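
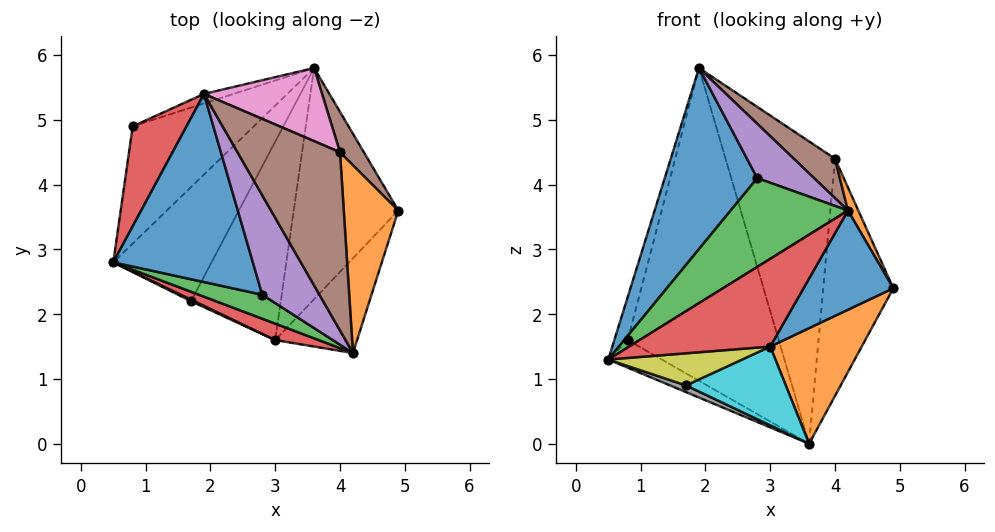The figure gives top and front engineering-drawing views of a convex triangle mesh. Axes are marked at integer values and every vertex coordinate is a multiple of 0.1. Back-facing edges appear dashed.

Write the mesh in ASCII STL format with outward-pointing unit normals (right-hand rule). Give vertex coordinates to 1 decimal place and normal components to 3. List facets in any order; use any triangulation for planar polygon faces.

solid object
 facet normal -0.717 -0.484 0.502
  outer loop
   vertex 2.8 2.3 4.1
   vertex 1.9 5.4 5.8
   vertex 0.5 2.8 1.3
  endloop
 endfacet
 facet normal 0.667 -0.333 -0.667
  outer loop
   vertex 3.0 1.6 1.5
   vertex 3.6 5.8 0.0
   vertex 4.9 3.6 2.4
  endloop
 endfacet
 facet normal -0.533 0.194 -0.824
  outer loop
   vertex 0.8 4.9 1.6
   vertex 3.6 5.8 0.0
   vertex 0.5 2.8 1.3
  endloop
 endfacet
 facet normal -0.965 0.104 0.240
  outer loop
   vertex 0.8 4.9 1.6
   vertex 0.5 2.8 1.3
   vertex 1.9 5.4 5.8
  endloop
 endfacet
 facet normal -0.321 0.947 -0.029
  outer loop
   vertex 0.8 4.9 1.6
   vertex 1.9 5.4 5.8
   vertex 3.6 5.8 0.0
  endloop
 endfacet
 facet normal 0.805 0.584 0.099
  outer loop
   vertex 4.0 4.5 4.4
   vertex 4.9 3.6 2.4
   vertex 3.6 5.8 0.0
  endloop
 endfacet
 facet normal 0.497 0.843 0.204
  outer loop
   vertex 4.0 4.5 4.4
   vertex 3.6 5.8 0.0
   vertex 1.9 5.4 5.8
  endloop
 endfacet
 facet normal -0.340 -0.055 -0.939
  outer loop
   vertex 1.7 2.2 0.9
   vertex 0.5 2.8 1.3
   vertex 3.6 5.8 0.0
  endloop
 endfacet
 facet normal -0.435 -0.899 0.044
  outer loop
   vertex 1.7 2.2 0.9
   vertex 3.0 1.6 1.5
   vertex 0.5 2.8 1.3
  endloop
 endfacet
 facet normal 0.250 -0.357 -0.900
  outer loop
   vertex 1.7 2.2 0.9
   vertex 3.6 5.8 0.0
   vertex 3.0 1.6 1.5
  endloop
 endfacet
 facet normal 0.736 -0.489 -0.467
  outer loop
   vertex 4.2 1.4 3.6
   vertex 3.0 1.6 1.5
   vertex 4.9 3.6 2.4
  endloop
 endfacet
 facet normal 0.902 -0.053 0.429
  outer loop
   vertex 4.2 1.4 3.6
   vertex 4.9 3.6 2.4
   vertex 4.0 4.5 4.4
  endloop
 endfacet
 facet normal -0.467 -0.854 0.231
  outer loop
   vertex 4.2 1.4 3.6
   vertex 2.8 2.3 4.1
   vertex 0.5 2.8 1.3
  endloop
 endfacet
 facet normal -0.437 -0.884 0.166
  outer loop
   vertex 4.2 1.4 3.6
   vertex 0.5 2.8 1.3
   vertex 3.0 1.6 1.5
  endloop
 endfacet
 facet normal 0.005 -0.480 0.877
  outer loop
   vertex 4.2 1.4 3.6
   vertex 1.9 5.4 5.8
   vertex 2.8 2.3 4.1
  endloop
 endfacet
 facet normal 0.488 -0.189 0.853
  outer loop
   vertex 4.2 1.4 3.6
   vertex 4.0 4.5 4.4
   vertex 1.9 5.4 5.8
  endloop
 endfacet
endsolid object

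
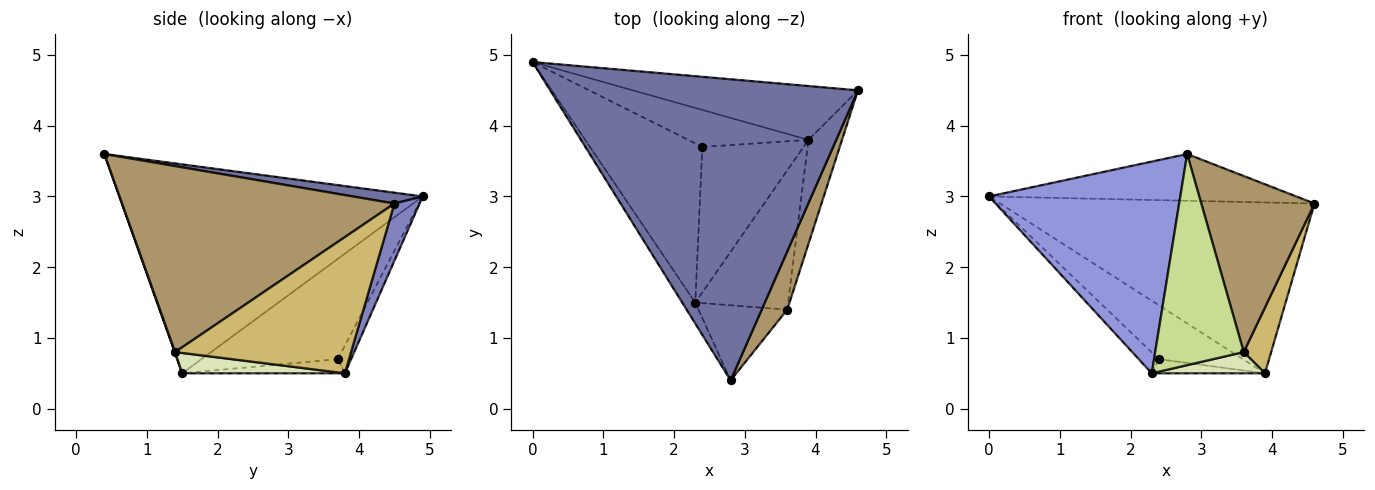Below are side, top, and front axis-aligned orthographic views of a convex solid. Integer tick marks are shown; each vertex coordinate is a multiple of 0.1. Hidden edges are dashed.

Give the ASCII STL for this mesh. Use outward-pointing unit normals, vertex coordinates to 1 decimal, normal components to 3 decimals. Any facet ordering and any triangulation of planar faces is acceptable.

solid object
 facet normal 0.035 0.153 0.988
  outer loop
   vertex 2.8 0.4 3.6
   vertex 4.6 4.5 2.9
   vertex 0.0 4.9 3.0
  endloop
 endfacet
 facet normal 0.076 0.951 -0.300
  outer loop
   vertex 3.9 3.8 0.5
   vertex 0.0 4.9 3.0
   vertex 4.6 4.5 2.9
  endloop
 endfacet
 facet normal -0.845 -0.533 -0.053
  outer loop
   vertex 2.3 1.5 0.5
   vertex 2.8 0.4 3.6
   vertex 0.0 4.9 3.0
  endloop
 endfacet
 facet normal -0.129 0.817 -0.561
  outer loop
   vertex 2.4 3.7 0.7
   vertex 0.0 4.9 3.0
   vertex 3.9 3.8 0.5
  endloop
 endfacet
 facet normal -0.663 0.098 -0.742
  outer loop
   vertex 2.4 3.7 0.7
   vertex 2.3 1.5 0.5
   vertex 0.0 4.9 3.0
  endloop
 endfacet
 facet normal -0.138 0.096 -0.986
  outer loop
   vertex 2.4 3.7 0.7
   vertex 3.9 3.8 0.5
   vertex 2.3 1.5 0.5
  endloop
 endfacet
 facet normal 0.005 -0.942 -0.335
  outer loop
   vertex 3.6 1.4 0.8
   vertex 2.8 0.4 3.6
   vertex 2.3 1.5 0.5
  endloop
 endfacet
 facet normal 0.212 -0.147 -0.966
  outer loop
   vertex 3.6 1.4 0.8
   vertex 2.3 1.5 0.5
   vertex 3.9 3.8 0.5
  endloop
 endfacet
 facet normal 0.916 -0.381 0.126
  outer loop
   vertex 3.6 1.4 0.8
   vertex 4.6 4.5 2.9
   vertex 2.8 0.4 3.6
  endloop
 endfacet
 facet normal 0.960 -0.150 -0.236
  outer loop
   vertex 3.6 1.4 0.8
   vertex 3.9 3.8 0.5
   vertex 4.6 4.5 2.9
  endloop
 endfacet
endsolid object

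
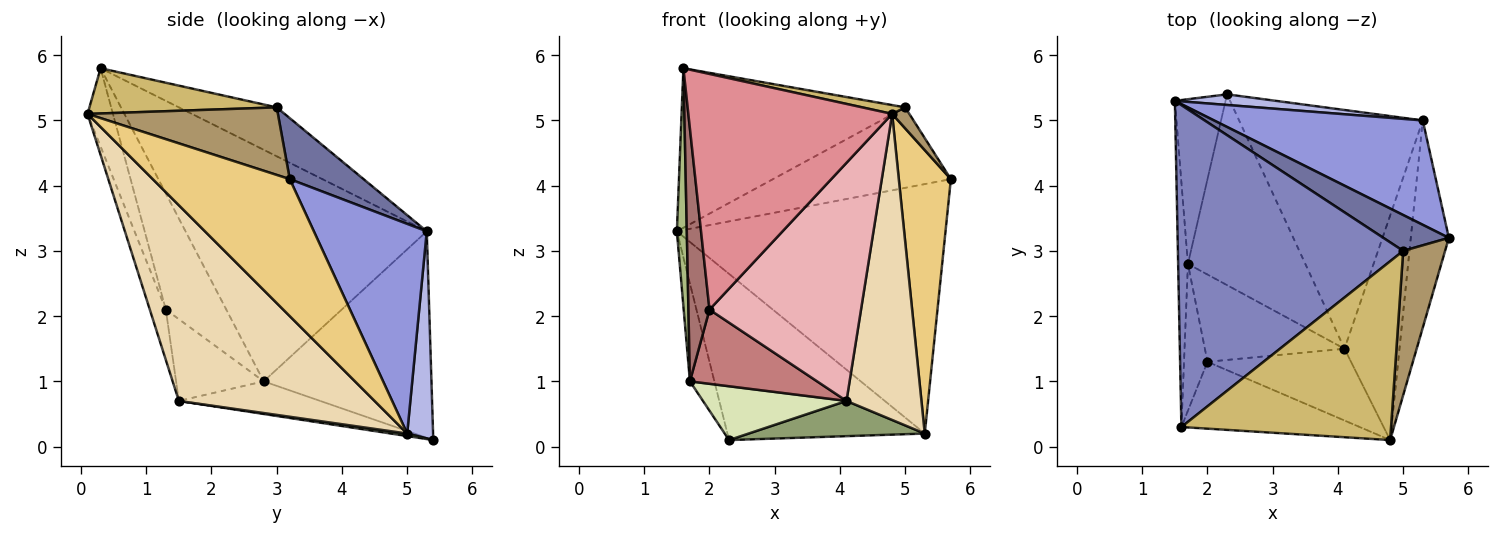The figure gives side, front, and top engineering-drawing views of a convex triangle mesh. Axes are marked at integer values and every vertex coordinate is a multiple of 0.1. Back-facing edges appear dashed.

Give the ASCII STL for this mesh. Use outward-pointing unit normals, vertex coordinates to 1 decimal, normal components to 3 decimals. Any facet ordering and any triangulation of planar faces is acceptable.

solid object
 facet normal 0.354 0.854 0.381
  outer loop
   vertex 5.0 3.0 5.2
   vertex 5.7 3.2 4.1
   vertex 1.5 5.3 3.3
  endloop
 endfacet
 facet normal -0.191 0.436 0.879
  outer loop
   vertex 5.0 3.0 5.2
   vertex 1.5 5.3 3.3
   vertex 1.6 0.3 5.8
  endloop
 endfacet
 facet normal 0.362 0.860 0.360
  outer loop
   vertex 5.3 5.0 0.2
   vertex 1.5 5.3 3.3
   vertex 5.7 3.2 4.1
  endloop
 endfacet
 facet normal 0.130 0.990 0.063
  outer loop
   vertex 5.3 5.0 0.2
   vertex 2.3 5.4 0.1
   vertex 1.5 5.3 3.3
  endloop
 endfacet
 facet normal 0.014 -0.146 -0.989
  outer loop
   vertex 5.3 5.0 0.2
   vertex 4.1 1.5 0.7
   vertex 2.3 5.4 0.1
  endloop
 endfacet
 facet normal -0.998 -0.041 -0.042
  outer loop
   vertex 1.7 2.8 1.0
   vertex 1.6 0.3 5.8
   vertex 1.5 5.3 3.3
  endloop
 endfacet
 facet normal -0.962 0.140 -0.236
  outer loop
   vertex 1.7 2.8 1.0
   vertex 1.5 5.3 3.3
   vertex 2.3 5.4 0.1
  endloop
 endfacet
 facet normal -0.258 -0.262 -0.930
  outer loop
   vertex 1.7 2.8 1.0
   vertex 2.3 5.4 0.1
   vertex 4.1 1.5 0.7
  endloop
 endfacet
 facet normal 0.847 -0.077 0.525
  outer loop
   vertex 4.8 0.1 5.1
   vertex 5.7 3.2 4.1
   vertex 5.0 3.0 5.2
  endloop
 endfacet
 facet normal 0.211 -0.048 0.976
  outer loop
   vertex 4.8 0.1 5.1
   vertex 5.0 3.0 5.2
   vertex 1.6 0.3 5.8
  endloop
 endfacet
 facet normal 0.905 -0.344 -0.251
  outer loop
   vertex 4.8 0.1 5.1
   vertex 5.3 5.0 0.2
   vertex 5.7 3.2 4.1
  endloop
 endfacet
 facet normal 0.903 -0.346 -0.254
  outer loop
   vertex 4.8 0.1 5.1
   vertex 4.1 1.5 0.7
   vertex 5.3 5.0 0.2
  endloop
 endfacet
 facet normal -0.928 -0.323 -0.188
  outer loop
   vertex 2.0 1.3 2.1
   vertex 1.6 0.3 5.8
   vertex 1.7 2.8 1.0
  endloop
 endfacet
 facet normal -0.407 -0.592 -0.696
  outer loop
   vertex 2.0 1.3 2.1
   vertex 1.7 2.8 1.0
   vertex 4.1 1.5 0.7
  endloop
 endfacet
 facet normal -0.119 -0.955 -0.271
  outer loop
   vertex 2.0 1.3 2.1
   vertex 4.8 0.1 5.1
   vertex 1.6 0.3 5.8
  endloop
 endfacet
 facet normal -0.101 -0.953 -0.287
  outer loop
   vertex 2.0 1.3 2.1
   vertex 4.1 1.5 0.7
   vertex 4.8 0.1 5.1
  endloop
 endfacet
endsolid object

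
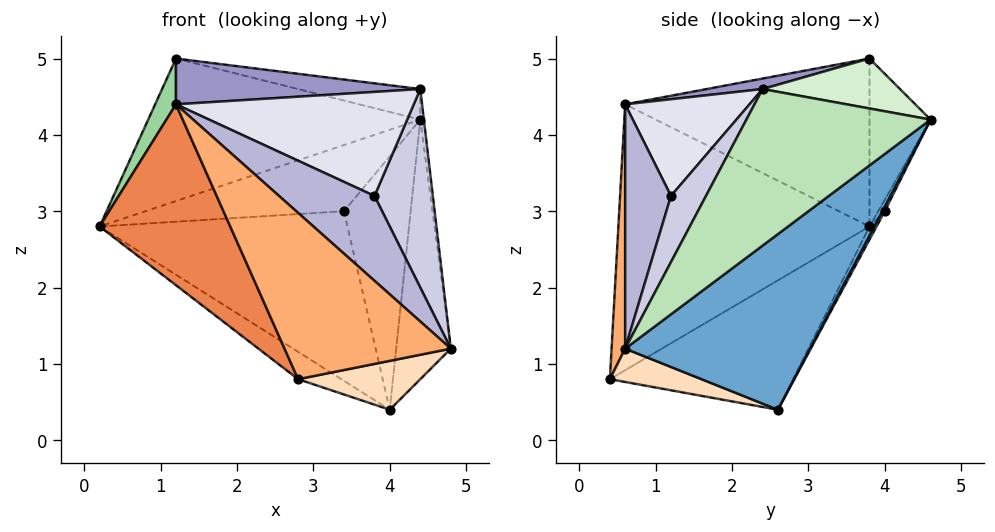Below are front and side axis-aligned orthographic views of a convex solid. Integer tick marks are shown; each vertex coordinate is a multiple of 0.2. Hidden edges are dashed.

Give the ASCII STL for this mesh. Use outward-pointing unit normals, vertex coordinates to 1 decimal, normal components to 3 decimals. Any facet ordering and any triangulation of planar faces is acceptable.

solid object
 facet normal 0.930 0.275 -0.243
  outer loop
   vertex 4.0 2.6 0.4
   vertex 4.4 4.6 4.2
   vertex 4.8 0.6 1.2
  endloop
 endfacet
 facet normal -0.030 0.904 -0.427
  outer loop
   vertex 3.4 4.0 3.0
   vertex 0.2 3.8 2.8
   vertex 4.4 4.6 4.2
  endloop
 endfacet
 facet normal -0.025 0.878 -0.478
  outer loop
   vertex 3.4 4.0 3.0
   vertex 4.0 2.6 0.4
   vertex 0.2 3.8 2.8
  endloop
 endfacet
 facet normal 0.032 0.883 -0.468
  outer loop
   vertex 3.4 4.0 3.0
   vertex 4.4 4.6 4.2
   vertex 4.0 2.6 0.4
  endloop
 endfacet
 facet normal -0.832 -0.433 -0.346
  outer loop
   vertex 2.8 0.4 0.8
   vertex 1.2 0.6 4.4
   vertex 0.2 3.8 2.8
  endloop
 endfacet
 facet normal 0.081 -0.993 0.091
  outer loop
   vertex 2.8 0.4 0.8
   vertex 4.8 0.6 1.2
   vertex 1.2 0.6 4.4
  endloop
 endfacet
 facet normal -0.503 0.119 -0.856
  outer loop
   vertex 2.8 0.4 0.8
   vertex 0.2 3.8 2.8
   vertex 4.0 2.6 0.4
  endloop
 endfacet
 facet normal 0.215 -0.287 -0.933
  outer loop
   vertex 2.8 0.4 0.8
   vertex 4.0 2.6 0.4
   vertex 4.8 0.6 1.2
  endloop
 endfacet
 facet normal -0.218 0.971 0.099
  outer loop
   vertex 1.2 3.8 5.0
   vertex 4.4 4.6 4.2
   vertex 0.2 3.8 2.8
  endloop
 endfacet
 facet normal -0.908 -0.077 0.413
  outer loop
   vertex 1.2 3.8 5.0
   vertex 0.2 3.8 2.8
   vertex 1.2 0.6 4.4
  endloop
 endfacet
 facet normal 0.994 0.019 0.107
  outer loop
   vertex 4.4 2.4 4.6
   vertex 4.8 0.6 1.2
   vertex 4.4 4.6 4.2
  endloop
 endfacet
 facet normal 0.197 0.175 0.965
  outer loop
   vertex 4.4 2.4 4.6
   vertex 4.4 4.6 4.2
   vertex 1.2 3.8 5.0
  endloop
 endfacet
 facet normal 0.042 -0.184 0.982
  outer loop
   vertex 4.4 2.4 4.6
   vertex 1.2 3.8 5.0
   vertex 1.2 0.6 4.4
  endloop
 endfacet
 facet normal 0.389 -0.811 0.438
  outer loop
   vertex 3.8 1.2 3.2
   vertex 1.2 0.6 4.4
   vertex 4.8 0.6 1.2
  endloop
 endfacet
 facet normal 0.457 -0.762 0.457
  outer loop
   vertex 3.8 1.2 3.2
   vertex 4.8 0.6 1.2
   vertex 4.4 2.4 4.6
  endloop
 endfacet
 facet normal 0.404 -0.773 0.489
  outer loop
   vertex 3.8 1.2 3.2
   vertex 4.4 2.4 4.6
   vertex 1.2 0.6 4.4
  endloop
 endfacet
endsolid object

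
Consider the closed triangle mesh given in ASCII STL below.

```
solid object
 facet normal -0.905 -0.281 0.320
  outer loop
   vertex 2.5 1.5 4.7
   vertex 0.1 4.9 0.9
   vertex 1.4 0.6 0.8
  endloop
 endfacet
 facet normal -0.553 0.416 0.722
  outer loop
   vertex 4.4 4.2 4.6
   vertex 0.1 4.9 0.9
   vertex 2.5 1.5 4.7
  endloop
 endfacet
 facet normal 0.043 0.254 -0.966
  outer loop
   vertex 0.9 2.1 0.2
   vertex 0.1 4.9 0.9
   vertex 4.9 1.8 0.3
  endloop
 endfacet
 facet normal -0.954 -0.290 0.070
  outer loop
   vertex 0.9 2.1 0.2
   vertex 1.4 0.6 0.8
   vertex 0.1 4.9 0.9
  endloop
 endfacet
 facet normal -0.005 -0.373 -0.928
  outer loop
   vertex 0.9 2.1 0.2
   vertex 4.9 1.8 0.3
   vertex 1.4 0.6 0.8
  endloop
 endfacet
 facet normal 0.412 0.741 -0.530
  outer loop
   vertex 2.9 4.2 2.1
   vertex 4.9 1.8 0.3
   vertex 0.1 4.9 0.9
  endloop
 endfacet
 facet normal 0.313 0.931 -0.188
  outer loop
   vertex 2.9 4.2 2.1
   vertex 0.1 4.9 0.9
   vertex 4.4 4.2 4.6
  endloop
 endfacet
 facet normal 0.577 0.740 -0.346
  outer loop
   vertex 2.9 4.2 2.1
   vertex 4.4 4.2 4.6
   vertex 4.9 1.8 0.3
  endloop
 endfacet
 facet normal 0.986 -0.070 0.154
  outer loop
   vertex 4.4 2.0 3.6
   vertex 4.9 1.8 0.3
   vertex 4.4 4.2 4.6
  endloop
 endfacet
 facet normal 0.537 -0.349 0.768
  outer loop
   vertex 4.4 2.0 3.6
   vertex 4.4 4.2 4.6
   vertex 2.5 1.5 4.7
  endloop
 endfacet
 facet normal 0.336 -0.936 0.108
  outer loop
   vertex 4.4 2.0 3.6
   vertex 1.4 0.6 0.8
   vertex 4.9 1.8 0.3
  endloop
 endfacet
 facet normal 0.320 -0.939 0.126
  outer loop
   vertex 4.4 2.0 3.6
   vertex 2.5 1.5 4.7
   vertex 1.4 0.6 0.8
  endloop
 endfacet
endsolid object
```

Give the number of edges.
18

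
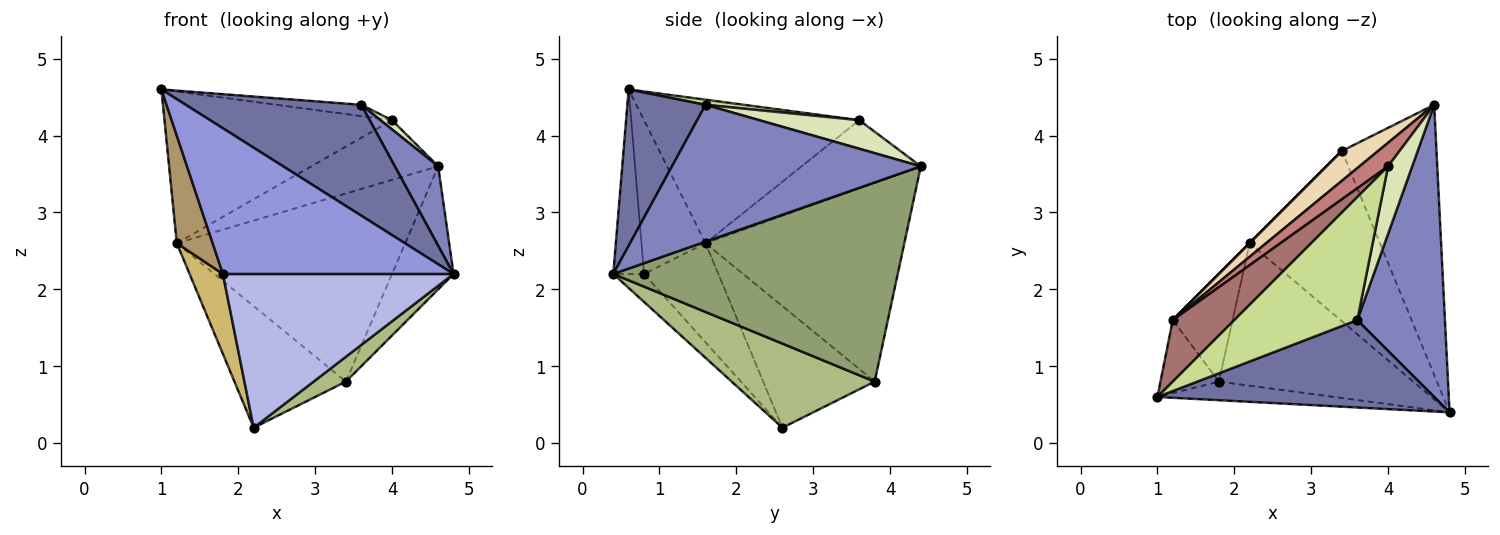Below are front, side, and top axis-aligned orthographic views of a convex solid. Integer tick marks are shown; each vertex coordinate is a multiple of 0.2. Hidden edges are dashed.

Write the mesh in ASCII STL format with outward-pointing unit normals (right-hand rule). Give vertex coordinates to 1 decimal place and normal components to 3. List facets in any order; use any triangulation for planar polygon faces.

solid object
 facet normal 0.330 -0.741 0.584
  outer loop
   vertex 3.6 1.6 4.4
   vertex 1.0 0.6 4.6
   vertex 4.8 0.4 2.2
  endloop
 endfacet
 facet normal 0.833 -0.145 0.534
  outer loop
   vertex 3.6 1.6 4.4
   vertex 4.8 0.4 2.2
   vertex 4.6 4.4 3.6
  endloop
 endfacet
 facet normal -0.131 -0.983 -0.126
  outer loop
   vertex 1.8 0.8 2.2
   vertex 4.8 0.4 2.2
   vertex 1.0 0.6 4.6
  endloop
 endfacet
 facet normal -0.097 -0.730 -0.676
  outer loop
   vertex 1.8 0.8 2.2
   vertex 2.2 2.6 0.2
   vertex 4.8 0.4 2.2
  endloop
 endfacet
 facet normal 0.887 0.192 -0.421
  outer loop
   vertex 3.4 3.8 0.8
   vertex 4.6 4.4 3.6
   vertex 4.8 0.4 2.2
  endloop
 endfacet
 facet normal 0.538 -0.122 -0.834
  outer loop
   vertex 3.4 3.8 0.8
   vertex 4.8 0.4 2.2
   vertex 2.2 2.6 0.2
  endloop
 endfacet
 facet normal 0.041 0.091 0.995
  outer loop
   vertex 4.0 3.6 4.2
   vertex 1.0 0.6 4.6
   vertex 3.6 1.6 4.4
  endloop
 endfacet
 facet normal 0.760 -0.088 0.643
  outer loop
   vertex 4.0 3.6 4.2
   vertex 3.6 1.6 4.4
   vertex 4.6 4.4 3.6
  endloop
 endfacet
 facet normal -0.828 -0.464 -0.315
  outer loop
   vertex 1.2 1.6 2.6
   vertex 1.8 0.8 2.2
   vertex 1.0 0.6 4.6
  endloop
 endfacet
 facet normal -0.799 -0.358 -0.482
  outer loop
   vertex 1.2 1.6 2.6
   vertex 2.2 2.6 0.2
   vertex 1.8 0.8 2.2
  endloop
 endfacet
 facet normal -0.707 0.707 0.000
  outer loop
   vertex 1.2 1.6 2.6
   vertex 3.4 3.8 0.8
   vertex 2.2 2.6 0.2
  endloop
 endfacet
 facet normal -0.652 0.749 0.119
  outer loop
   vertex 1.2 1.6 2.6
   vertex 4.6 4.4 3.6
   vertex 3.4 3.8 0.8
  endloop
 endfacet
 facet normal -0.659 0.697 0.283
  outer loop
   vertex 1.2 1.6 2.6
   vertex 1.0 0.6 4.6
   vertex 4.0 3.6 4.2
  endloop
 endfacet
 facet normal -0.658 0.701 0.276
  outer loop
   vertex 1.2 1.6 2.6
   vertex 4.0 3.6 4.2
   vertex 4.6 4.4 3.6
  endloop
 endfacet
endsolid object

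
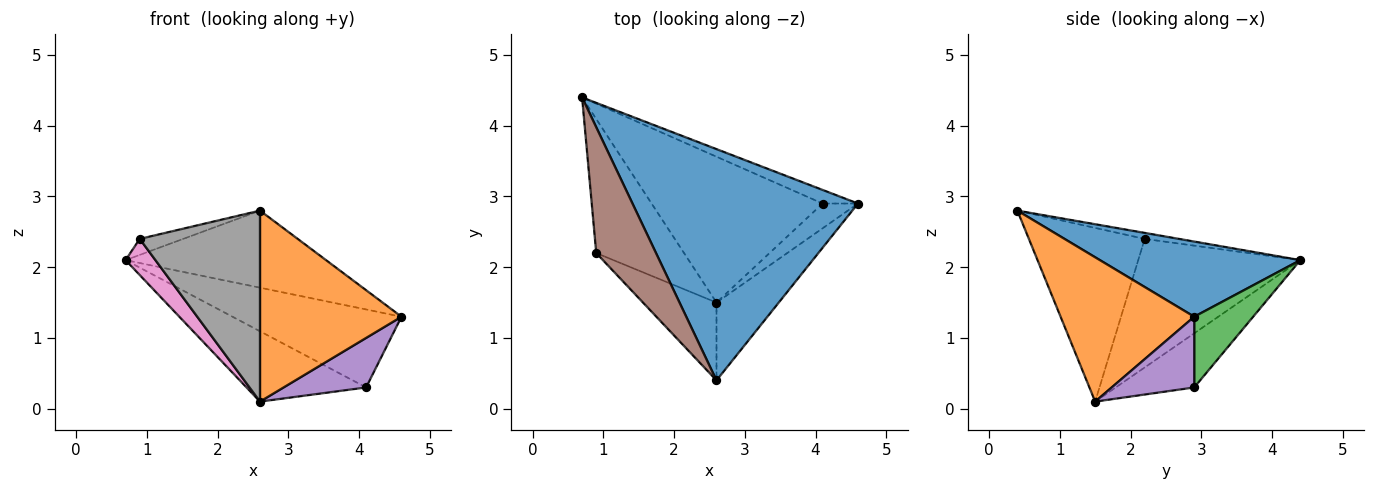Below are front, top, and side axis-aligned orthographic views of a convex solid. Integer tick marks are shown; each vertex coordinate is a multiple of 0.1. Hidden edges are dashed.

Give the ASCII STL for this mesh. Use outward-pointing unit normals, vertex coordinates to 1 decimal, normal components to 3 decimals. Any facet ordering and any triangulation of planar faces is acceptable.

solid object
 facet normal 0.302 0.302 0.905
  outer loop
   vertex 2.6 0.4 2.8
   vertex 4.6 2.9 1.3
   vertex 0.7 4.4 2.1
  endloop
 endfacet
 facet normal 0.658 -0.697 -0.284
  outer loop
   vertex 2.6 1.5 0.1
   vertex 4.6 2.9 1.3
   vertex 2.6 0.4 2.8
  endloop
 endfacet
 facet normal 0.325 0.932 -0.162
  outer loop
   vertex 4.1 2.9 0.3
   vertex 0.7 4.4 2.1
   vertex 4.6 2.9 1.3
  endloop
 endfacet
 facet normal -0.274 0.418 -0.866
  outer loop
   vertex 4.1 2.9 0.3
   vertex 2.6 1.5 0.1
   vertex 0.7 4.4 2.1
  endloop
 endfacet
 facet normal 0.667 -0.667 -0.333
  outer loop
   vertex 4.1 2.9 0.3
   vertex 4.6 2.9 1.3
   vertex 2.6 1.5 0.1
  endloop
 endfacet
 facet normal -0.099 0.126 0.987
  outer loop
   vertex 0.9 2.2 2.4
   vertex 2.6 0.4 2.8
   vertex 0.7 4.4 2.1
  endloop
 endfacet
 facet normal -0.816 -0.150 -0.558
  outer loop
   vertex 0.9 2.2 2.4
   vertex 0.7 4.4 2.1
   vertex 2.6 1.5 0.1
  endloop
 endfacet
 facet normal -0.666 -0.691 -0.282
  outer loop
   vertex 0.9 2.2 2.4
   vertex 2.6 1.5 0.1
   vertex 2.6 0.4 2.8
  endloop
 endfacet
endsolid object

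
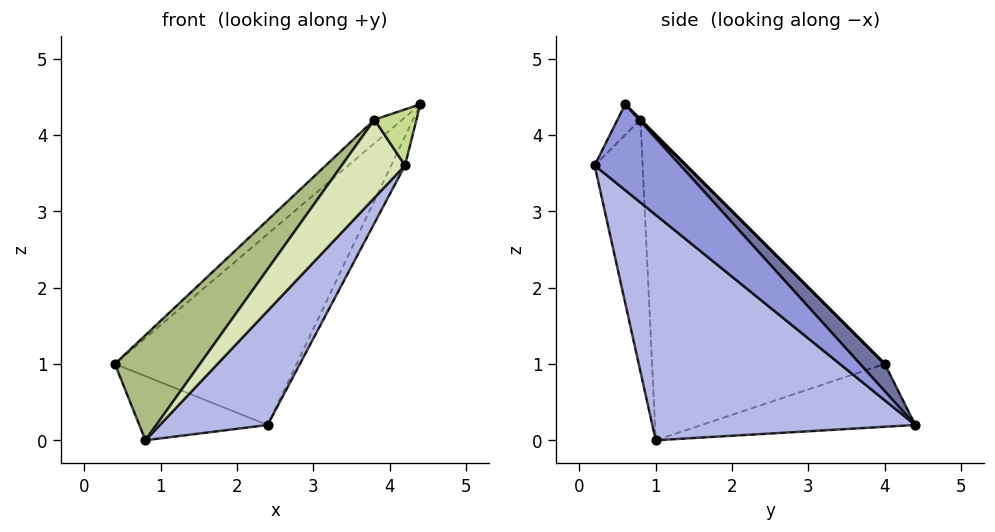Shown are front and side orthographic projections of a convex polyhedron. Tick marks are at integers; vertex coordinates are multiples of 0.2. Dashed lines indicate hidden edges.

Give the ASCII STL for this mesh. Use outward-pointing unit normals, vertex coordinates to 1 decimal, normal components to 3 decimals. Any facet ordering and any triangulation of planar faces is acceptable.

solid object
 facet normal 0.104 0.762 0.640
  outer loop
   vertex 2.4 4.4 0.2
   vertex 0.4 4.0 1.0
   vertex 4.4 0.6 4.4
  endloop
 endfacet
 facet normal -0.402 0.241 -0.884
  outer loop
   vertex 2.4 4.4 0.2
   vertex 0.8 1.0 0.0
   vertex 0.4 4.0 1.0
  endloop
 endfacet
 facet normal 0.939 0.151 -0.310
  outer loop
   vertex 4.2 0.2 3.6
   vertex 2.4 4.4 0.2
   vertex 4.4 0.6 4.4
  endloop
 endfacet
 facet normal 0.668 -0.274 -0.692
  outer loop
   vertex 4.2 0.2 3.6
   vertex 0.8 1.0 0.0
   vertex 2.4 4.4 0.2
  endloop
 endfacet
 facet normal 0.000 0.707 0.707
  outer loop
   vertex 3.8 0.8 4.2
   vertex 4.4 0.6 4.4
   vertex 0.4 4.0 1.0
  endloop
 endfacet
 facet normal -0.786 -0.287 0.548
  outer loop
   vertex 3.8 0.8 4.2
   vertex 0.4 4.0 1.0
   vertex 0.8 1.0 0.0
  endloop
 endfacet
 facet normal -0.418 -0.766 0.488
  outer loop
   vertex 3.8 0.8 4.2
   vertex 4.2 0.2 3.6
   vertex 4.4 0.6 4.4
  endloop
 endfacet
 facet normal -0.562 -0.741 0.366
  outer loop
   vertex 3.8 0.8 4.2
   vertex 0.8 1.0 0.0
   vertex 4.2 0.2 3.6
  endloop
 endfacet
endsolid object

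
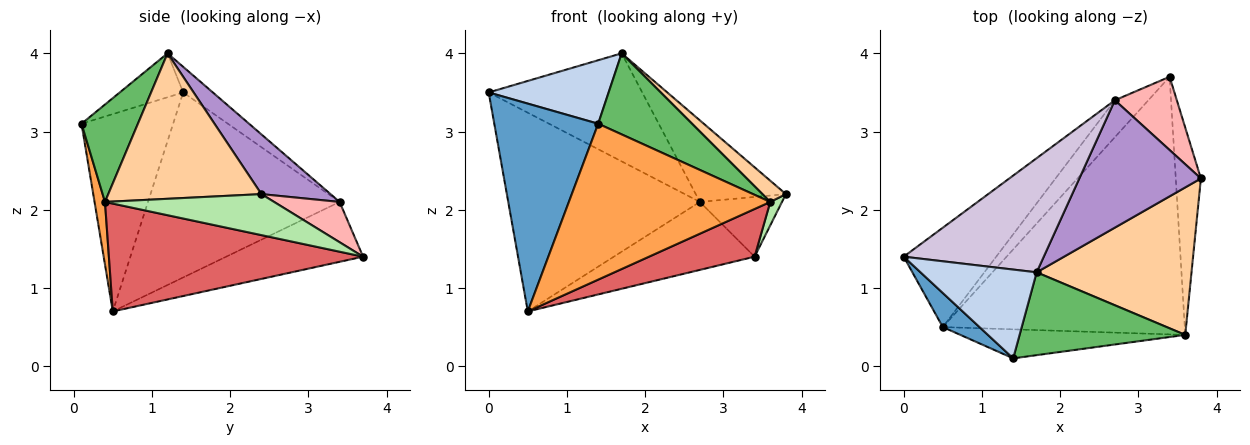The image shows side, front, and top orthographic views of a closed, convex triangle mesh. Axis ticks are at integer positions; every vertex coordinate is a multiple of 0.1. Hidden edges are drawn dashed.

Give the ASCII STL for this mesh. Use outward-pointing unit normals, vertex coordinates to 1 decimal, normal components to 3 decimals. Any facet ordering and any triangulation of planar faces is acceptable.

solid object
 facet normal -0.656 -0.744 0.122
  outer loop
   vertex 0.5 0.5 0.7
   vertex 1.4 0.1 3.1
   vertex 0.0 1.4 3.5
  endloop
 endfacet
 facet normal -0.294 -0.556 0.777
  outer loop
   vertex 1.7 1.2 4.0
   vertex 0.0 1.4 3.5
   vertex 1.4 0.1 3.1
  endloop
 endfacet
 facet normal 0.051 -0.982 -0.183
  outer loop
   vertex 3.6 0.4 2.1
   vertex 1.4 0.1 3.1
   vertex 0.5 0.5 0.7
  endloop
 endfacet
 facet normal 0.681 -0.104 0.725
  outer loop
   vertex 3.6 0.4 2.1
   vertex 3.8 2.4 2.2
   vertex 1.7 1.2 4.0
  endloop
 endfacet
 facet normal 0.387 -0.645 0.659
  outer loop
   vertex 3.6 0.4 2.1
   vertex 1.7 1.2 4.0
   vertex 1.4 0.1 3.1
  endloop
 endfacet
 facet normal 0.851 -0.059 -0.522
  outer loop
   vertex 3.6 0.4 2.1
   vertex 3.4 3.7 1.4
   vertex 3.8 2.4 2.2
  endloop
 endfacet
 facet normal 0.401 -0.167 -0.901
  outer loop
   vertex 3.6 0.4 2.1
   vertex 0.5 0.5 0.7
   vertex 3.4 3.7 1.4
  endloop
 endfacet
 facet normal 0.450 0.564 0.692
  outer loop
   vertex 2.7 3.4 2.1
   vertex 3.8 2.4 2.2
   vertex 3.4 3.7 1.4
  endloop
 endfacet
 facet normal 0.382 0.498 0.778
  outer loop
   vertex 2.7 3.4 2.1
   vertex 1.7 1.2 4.0
   vertex 3.8 2.4 2.2
  endloop
 endfacet
 facet normal -0.132 0.682 0.720
  outer loop
   vertex 2.7 3.4 2.1
   vertex 0.0 1.4 3.5
   vertex 1.7 1.2 4.0
  endloop
 endfacet
 facet normal -0.667 0.667 -0.333
  outer loop
   vertex 2.7 3.4 2.1
   vertex 0.5 0.5 0.7
   vertex 0.0 1.4 3.5
  endloop
 endfacet
 facet normal -0.649 0.668 -0.363
  outer loop
   vertex 2.7 3.4 2.1
   vertex 3.4 3.7 1.4
   vertex 0.5 0.5 0.7
  endloop
 endfacet
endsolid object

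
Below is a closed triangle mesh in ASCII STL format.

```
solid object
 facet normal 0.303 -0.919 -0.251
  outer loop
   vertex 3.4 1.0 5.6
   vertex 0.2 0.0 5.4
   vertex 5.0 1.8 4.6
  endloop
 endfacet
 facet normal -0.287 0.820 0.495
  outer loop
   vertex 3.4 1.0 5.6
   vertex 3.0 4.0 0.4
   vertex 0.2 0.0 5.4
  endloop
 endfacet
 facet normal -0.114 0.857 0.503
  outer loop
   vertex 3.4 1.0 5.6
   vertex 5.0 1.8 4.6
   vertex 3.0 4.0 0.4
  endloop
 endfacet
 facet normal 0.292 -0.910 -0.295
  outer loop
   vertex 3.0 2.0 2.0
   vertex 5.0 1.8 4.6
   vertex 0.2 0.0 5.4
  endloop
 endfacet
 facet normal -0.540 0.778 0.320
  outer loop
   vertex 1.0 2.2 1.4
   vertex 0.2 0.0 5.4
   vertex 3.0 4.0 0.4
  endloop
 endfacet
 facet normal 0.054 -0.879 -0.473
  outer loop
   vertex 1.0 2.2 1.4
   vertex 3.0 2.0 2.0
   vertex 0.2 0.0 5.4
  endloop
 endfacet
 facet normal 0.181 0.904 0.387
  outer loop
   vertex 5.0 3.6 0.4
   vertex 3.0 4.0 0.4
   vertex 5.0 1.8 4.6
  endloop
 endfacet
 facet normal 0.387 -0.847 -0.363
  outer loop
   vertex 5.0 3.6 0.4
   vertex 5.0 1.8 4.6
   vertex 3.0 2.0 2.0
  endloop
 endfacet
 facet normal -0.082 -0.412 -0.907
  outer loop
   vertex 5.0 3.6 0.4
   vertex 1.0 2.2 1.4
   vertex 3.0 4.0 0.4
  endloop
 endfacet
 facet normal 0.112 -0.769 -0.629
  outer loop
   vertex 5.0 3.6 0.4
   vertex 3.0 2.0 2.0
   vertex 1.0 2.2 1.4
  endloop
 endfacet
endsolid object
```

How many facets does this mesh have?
10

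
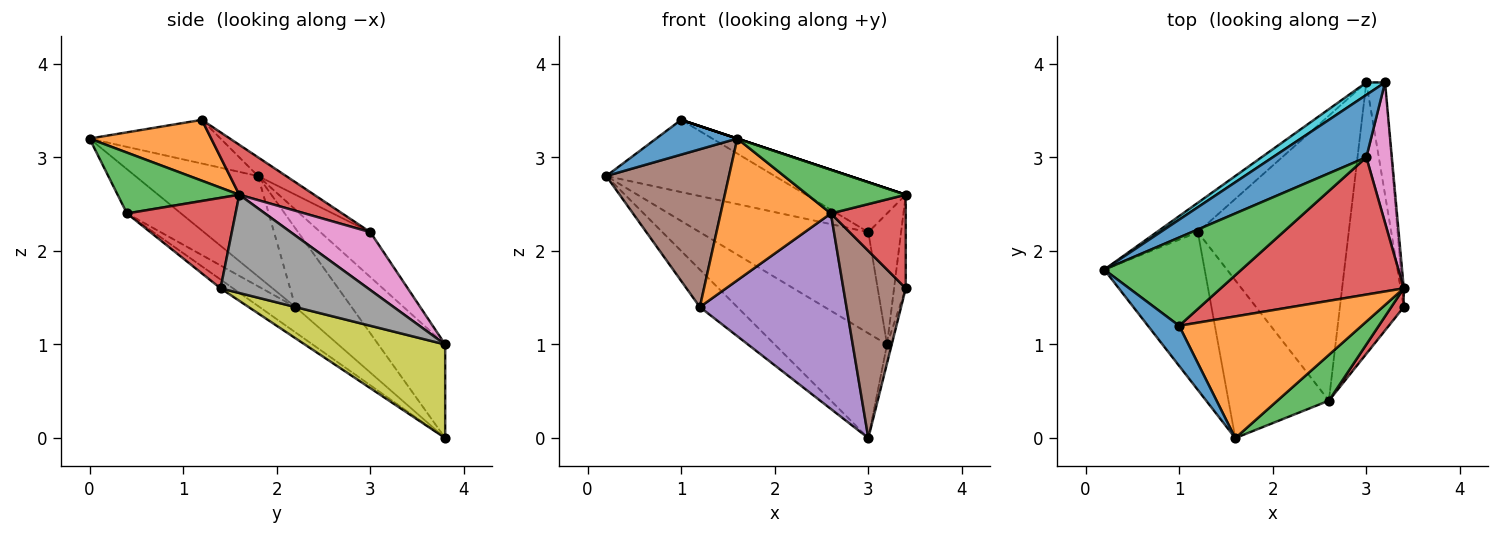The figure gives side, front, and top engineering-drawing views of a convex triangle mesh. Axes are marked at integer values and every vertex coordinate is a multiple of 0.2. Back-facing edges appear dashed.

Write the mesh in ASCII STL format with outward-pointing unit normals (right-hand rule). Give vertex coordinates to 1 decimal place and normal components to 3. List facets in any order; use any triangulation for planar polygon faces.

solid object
 facet normal -0.727 -0.450 0.519
  outer loop
   vertex 1.0 1.2 3.4
   vertex 0.2 1.8 2.8
   vertex 1.6 0.0 3.2
  endloop
 endfacet
 facet normal 0.316 0.000 0.949
  outer loop
   vertex 1.0 1.2 3.4
   vertex 1.6 0.0 3.2
   vertex 3.4 1.6 2.6
  endloop
 endfacet
 facet normal -0.105 0.630 0.770
  outer loop
   vertex 1.0 1.2 3.4
   vertex 3.0 3.0 2.2
   vertex 0.2 1.8 2.8
  endloop
 endfacet
 facet normal 0.248 0.331 0.910
  outer loop
   vertex 1.0 1.2 3.4
   vertex 3.4 1.6 2.6
   vertex 3.0 3.0 2.2
  endloop
 endfacet
 facet normal -0.763 0.509 -0.400
  outer loop
   vertex 1.2 2.2 1.4
   vertex 0.2 1.8 2.8
   vertex 3.0 3.8 0.0
  endloop
 endfacet
 facet normal -0.577 -0.577 -0.577
  outer loop
   vertex 1.2 2.2 1.4
   vertex 1.6 0.0 3.2
   vertex 0.2 1.8 2.8
  endloop
 endfacet
 facet normal 0.856 0.353 0.378
  outer loop
   vertex 3.2 3.8 1.0
   vertex 3.0 3.0 2.2
   vertex 3.4 1.6 2.6
  endloop
 endfacet
 facet normal 0.997 0.079 -0.016
  outer loop
   vertex 3.2 3.8 1.0
   vertex 3.4 1.6 2.6
   vertex 3.4 1.4 1.6
  endloop
 endfacet
 facet normal 0.980 0.033 -0.196
  outer loop
   vertex 3.2 3.8 1.0
   vertex 3.4 1.4 1.6
   vertex 3.0 3.8 0.0
  endloop
 endfacet
 facet normal -0.509 0.855 0.102
  outer loop
   vertex 3.2 3.8 1.0
   vertex 3.0 3.8 0.0
   vertex 0.2 1.8 2.8
  endloop
 endfacet
 facet normal -0.244 0.825 0.509
  outer loop
   vertex 3.2 3.8 1.0
   vertex 0.2 1.8 2.8
   vertex 3.0 3.0 2.2
  endloop
 endfacet
 facet normal -0.312 -0.635 -0.707
  outer loop
   vertex 2.6 0.4 2.4
   vertex 1.6 0.0 3.2
   vertex 1.2 2.2 1.4
  endloop
 endfacet
 facet normal 0.650 -0.525 0.550
  outer loop
   vertex 2.6 0.4 2.4
   vertex 3.4 1.6 2.6
   vertex 1.6 0.0 3.2
  endloop
 endfacet
 facet normal 0.818 -0.564 0.113
  outer loop
   vertex 2.6 0.4 2.4
   vertex 3.4 1.4 1.6
   vertex 3.4 1.6 2.6
  endloop
 endfacet
 facet normal -0.137 -0.560 -0.817
  outer loop
   vertex 2.6 0.4 2.4
   vertex 1.2 2.2 1.4
   vertex 3.0 3.8 0.0
  endloop
 endfacet
 facet normal -0.113 -0.564 -0.818
  outer loop
   vertex 2.6 0.4 2.4
   vertex 3.0 3.8 0.0
   vertex 3.4 1.4 1.6
  endloop
 endfacet
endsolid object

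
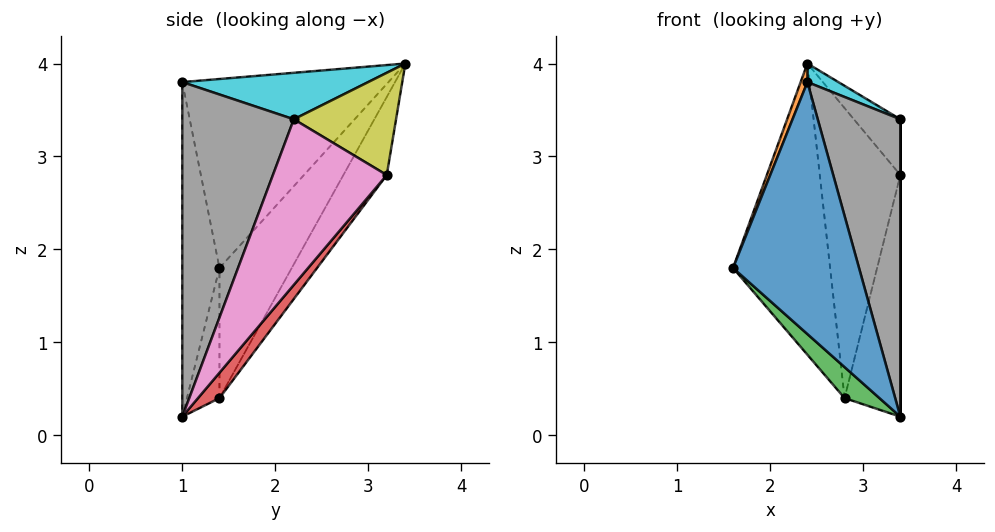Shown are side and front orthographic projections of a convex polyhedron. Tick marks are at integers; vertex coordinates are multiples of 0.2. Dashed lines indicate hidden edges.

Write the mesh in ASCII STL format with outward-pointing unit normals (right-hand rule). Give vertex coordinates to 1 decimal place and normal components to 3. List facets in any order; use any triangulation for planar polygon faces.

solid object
 facet normal -0.282 -0.956 -0.078
  outer loop
   vertex 2.4 1.0 3.8
   vertex 1.6 1.4 1.8
   vertex 3.4 1.0 0.2
  endloop
 endfacet
 facet normal -0.930 -0.030 0.366
  outer loop
   vertex 2.4 3.4 4.0
   vertex 1.6 1.4 1.8
   vertex 2.4 1.0 3.8
  endloop
 endfacet
 facet normal -0.589 -0.631 -0.505
  outer loop
   vertex 2.8 1.4 0.4
   vertex 3.4 1.0 0.2
   vertex 1.6 1.4 1.8
  endloop
 endfacet
 facet normal 0.282 0.732 -0.620
  outer loop
   vertex 2.8 1.4 0.4
   vertex 3.4 3.2 2.8
   vertex 3.4 1.0 0.2
  endloop
 endfacet
 facet normal -0.532 0.714 -0.456
  outer loop
   vertex 2.8 1.4 0.4
   vertex 1.6 1.4 1.8
   vertex 2.4 3.4 4.0
  endloop
 endfacet
 facet normal -0.417 0.774 -0.476
  outer loop
   vertex 2.8 1.4 0.4
   vertex 2.4 3.4 4.0
   vertex 3.4 3.2 2.8
  endloop
 endfacet
 facet normal 1.000 0.000 0.000
  outer loop
   vertex 3.4 2.2 3.4
   vertex 3.4 1.0 0.2
   vertex 3.4 3.2 2.8
  endloop
 endfacet
 facet normal 0.784 -0.581 0.218
  outer loop
   vertex 3.4 2.2 3.4
   vertex 2.4 1.0 3.8
   vertex 3.4 1.0 0.2
  endloop
 endfacet
 facet normal 0.749 0.341 0.568
  outer loop
   vertex 3.4 2.2 3.4
   vertex 3.4 3.2 2.8
   vertex 2.4 3.4 4.0
  endloop
 endfacet
 facet normal 0.446 -0.074 0.892
  outer loop
   vertex 3.4 2.2 3.4
   vertex 2.4 3.4 4.0
   vertex 2.4 1.0 3.8
  endloop
 endfacet
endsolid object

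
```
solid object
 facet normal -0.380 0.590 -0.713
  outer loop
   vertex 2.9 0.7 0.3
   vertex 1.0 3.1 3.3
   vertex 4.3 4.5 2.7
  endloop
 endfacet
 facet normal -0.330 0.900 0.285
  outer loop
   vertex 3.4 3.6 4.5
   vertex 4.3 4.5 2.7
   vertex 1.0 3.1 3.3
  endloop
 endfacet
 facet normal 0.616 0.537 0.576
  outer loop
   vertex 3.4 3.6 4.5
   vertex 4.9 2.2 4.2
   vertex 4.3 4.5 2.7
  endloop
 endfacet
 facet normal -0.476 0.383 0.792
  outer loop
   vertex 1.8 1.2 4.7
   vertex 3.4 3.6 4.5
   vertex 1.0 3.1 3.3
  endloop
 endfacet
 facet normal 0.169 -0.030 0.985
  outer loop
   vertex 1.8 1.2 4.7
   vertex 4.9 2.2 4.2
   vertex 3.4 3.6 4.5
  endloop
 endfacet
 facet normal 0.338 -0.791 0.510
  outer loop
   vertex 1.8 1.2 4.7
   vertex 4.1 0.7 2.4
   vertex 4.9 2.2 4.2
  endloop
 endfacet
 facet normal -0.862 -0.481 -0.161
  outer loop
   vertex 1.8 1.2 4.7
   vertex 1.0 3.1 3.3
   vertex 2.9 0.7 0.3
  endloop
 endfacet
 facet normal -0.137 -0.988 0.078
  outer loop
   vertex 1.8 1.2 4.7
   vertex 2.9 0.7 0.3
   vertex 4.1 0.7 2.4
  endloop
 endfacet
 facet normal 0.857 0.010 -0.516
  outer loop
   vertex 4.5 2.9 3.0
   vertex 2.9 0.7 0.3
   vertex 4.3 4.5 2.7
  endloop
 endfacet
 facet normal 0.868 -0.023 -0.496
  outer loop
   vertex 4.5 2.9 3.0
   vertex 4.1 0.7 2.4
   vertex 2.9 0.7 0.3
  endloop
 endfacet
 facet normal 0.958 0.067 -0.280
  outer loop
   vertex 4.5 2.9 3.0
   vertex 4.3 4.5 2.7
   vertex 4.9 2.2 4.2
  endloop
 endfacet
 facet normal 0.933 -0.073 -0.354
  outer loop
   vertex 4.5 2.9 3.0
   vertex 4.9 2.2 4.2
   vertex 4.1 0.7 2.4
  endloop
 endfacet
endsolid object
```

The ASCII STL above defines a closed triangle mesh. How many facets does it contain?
12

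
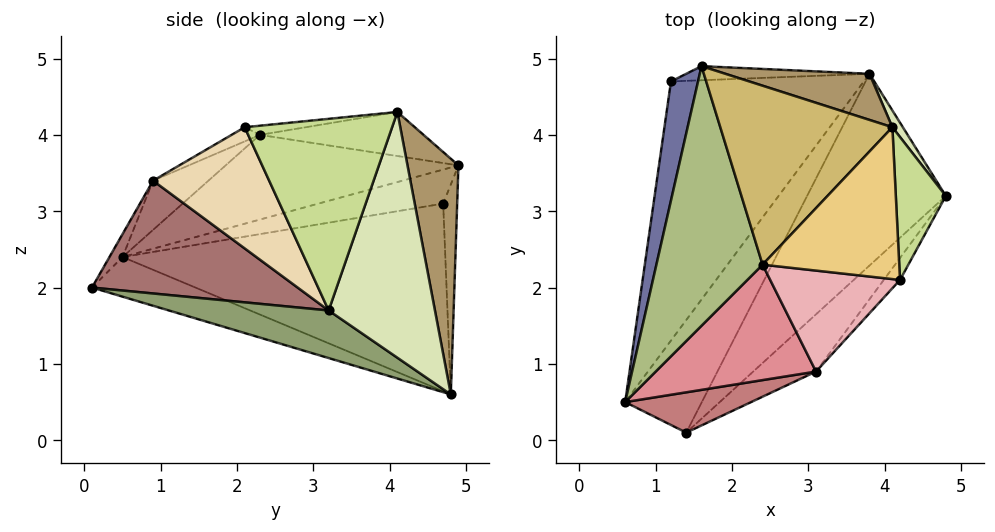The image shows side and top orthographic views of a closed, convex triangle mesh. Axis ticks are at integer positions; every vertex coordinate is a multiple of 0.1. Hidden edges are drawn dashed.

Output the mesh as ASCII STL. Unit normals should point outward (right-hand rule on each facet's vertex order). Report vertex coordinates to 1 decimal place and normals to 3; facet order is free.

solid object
 facet normal -0.782 0.008 0.623
  outer loop
   vertex 1.2 4.7 3.1
   vertex 0.6 0.5 2.4
   vertex 1.6 4.9 3.6
  endloop
 endfacet
 facet normal -0.681 0.214 -0.700
  outer loop
   vertex 1.2 4.7 3.1
   vertex 3.8 4.8 0.6
   vertex 0.6 0.5 2.4
  endloop
 endfacet
 facet normal -0.228 0.953 -0.199
  outer loop
   vertex 1.2 4.7 3.1
   vertex 1.6 4.9 3.6
   vertex 3.8 4.8 0.6
  endloop
 endfacet
 facet normal -0.459 -0.030 -0.888
  outer loop
   vertex 1.4 0.1 2.0
   vertex 0.6 0.5 2.4
   vertex 3.8 4.8 0.6
  endloop
 endfacet
 facet normal 0.296 -0.408 -0.863
  outer loop
   vertex 1.4 0.1 2.0
   vertex 3.8 4.8 0.6
   vertex 4.8 3.2 1.7
  endloop
 endfacet
 facet normal -0.622 -0.071 0.780
  outer loop
   vertex 2.4 2.3 4.0
   vertex 1.6 4.9 3.6
   vertex 0.6 0.5 2.4
  endloop
 endfacet
 facet normal 0.967 0.023 0.252
  outer loop
   vertex 4.1 4.1 4.3
   vertex 4.2 2.1 4.1
   vertex 4.8 3.2 1.7
  endloop
 endfacet
 facet normal 0.836 0.547 0.036
  outer loop
   vertex 4.1 4.1 4.3
   vertex 4.8 3.2 1.7
   vertex 3.8 4.8 0.6
  endloop
 endfacet
 facet normal 0.260 0.952 0.159
  outer loop
   vertex 4.1 4.1 4.3
   vertex 3.8 4.8 0.6
   vertex 1.6 4.9 3.6
  endloop
 endfacet
 facet normal -0.247 0.073 0.966
  outer loop
   vertex 4.1 4.1 4.3
   vertex 1.6 4.9 3.6
   vertex 2.4 2.3 4.0
  endloop
 endfacet
 facet normal -0.067 -0.103 0.992
  outer loop
   vertex 4.1 4.1 4.3
   vertex 2.4 2.3 4.0
   vertex 4.2 2.1 4.1
  endloop
 endfacet
 facet normal 0.762 -0.639 -0.102
  outer loop
   vertex 3.1 0.9 3.4
   vertex 4.8 3.2 1.7
   vertex 4.2 2.1 4.1
  endloop
 endfacet
 facet normal 0.616 -0.709 -0.343
  outer loop
   vertex 3.1 0.9 3.4
   vertex 1.4 0.1 2.0
   vertex 4.8 3.2 1.7
  endloop
 endfacet
 facet normal -0.107 -0.802 0.588
  outer loop
   vertex 3.1 0.9 3.4
   vertex 0.6 0.5 2.4
   vertex 1.4 0.1 2.0
  endloop
 endfacet
 facet normal -0.256 -0.486 0.835
  outer loop
   vertex 3.1 0.9 3.4
   vertex 2.4 2.3 4.0
   vertex 0.6 0.5 2.4
  endloop
 endfacet
 facet normal -0.098 -0.433 0.896
  outer loop
   vertex 3.1 0.9 3.4
   vertex 4.2 2.1 4.1
   vertex 2.4 2.3 4.0
  endloop
 endfacet
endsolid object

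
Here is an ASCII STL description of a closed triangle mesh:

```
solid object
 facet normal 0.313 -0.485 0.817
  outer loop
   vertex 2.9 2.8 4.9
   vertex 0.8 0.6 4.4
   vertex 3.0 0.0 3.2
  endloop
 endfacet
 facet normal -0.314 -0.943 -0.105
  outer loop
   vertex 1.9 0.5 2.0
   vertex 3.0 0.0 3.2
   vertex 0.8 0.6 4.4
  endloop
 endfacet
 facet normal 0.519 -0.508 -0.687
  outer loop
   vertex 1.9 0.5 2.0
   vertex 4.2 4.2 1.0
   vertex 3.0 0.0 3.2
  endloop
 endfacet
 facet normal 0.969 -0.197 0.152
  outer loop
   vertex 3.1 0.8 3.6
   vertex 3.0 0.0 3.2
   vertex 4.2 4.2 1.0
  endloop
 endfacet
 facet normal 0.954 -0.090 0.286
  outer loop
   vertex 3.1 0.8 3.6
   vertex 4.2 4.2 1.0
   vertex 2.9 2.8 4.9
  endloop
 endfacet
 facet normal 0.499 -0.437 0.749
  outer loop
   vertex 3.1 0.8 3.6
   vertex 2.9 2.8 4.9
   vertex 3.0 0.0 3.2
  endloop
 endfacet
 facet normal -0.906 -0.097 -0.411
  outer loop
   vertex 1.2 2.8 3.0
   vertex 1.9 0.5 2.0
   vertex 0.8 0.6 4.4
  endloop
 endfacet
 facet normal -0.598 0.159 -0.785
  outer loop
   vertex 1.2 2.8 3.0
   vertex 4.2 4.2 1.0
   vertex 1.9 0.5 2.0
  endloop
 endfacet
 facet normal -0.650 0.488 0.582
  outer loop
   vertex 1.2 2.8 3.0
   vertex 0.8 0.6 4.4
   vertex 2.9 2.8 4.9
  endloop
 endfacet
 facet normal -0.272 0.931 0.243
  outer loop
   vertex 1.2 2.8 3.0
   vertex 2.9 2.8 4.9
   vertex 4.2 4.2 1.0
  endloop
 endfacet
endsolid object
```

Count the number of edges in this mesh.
15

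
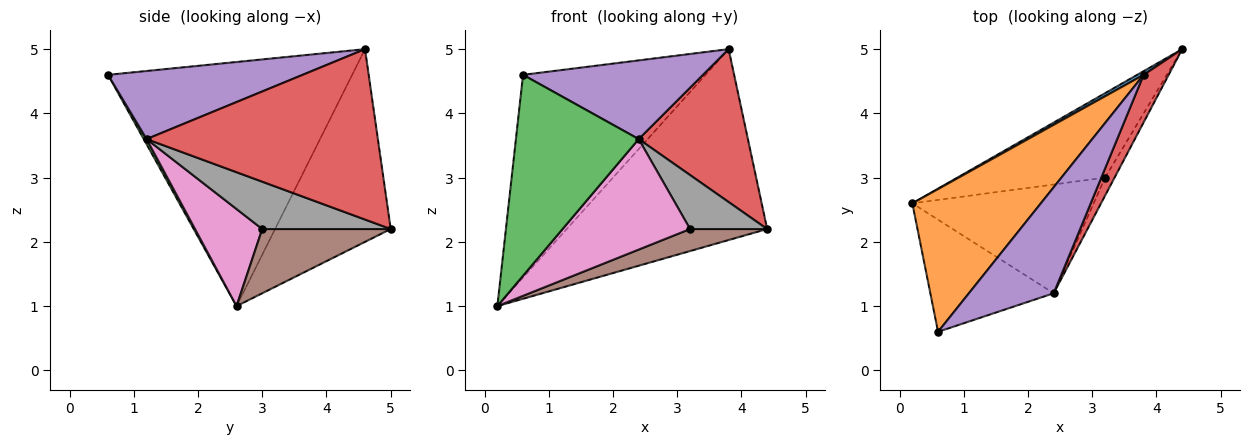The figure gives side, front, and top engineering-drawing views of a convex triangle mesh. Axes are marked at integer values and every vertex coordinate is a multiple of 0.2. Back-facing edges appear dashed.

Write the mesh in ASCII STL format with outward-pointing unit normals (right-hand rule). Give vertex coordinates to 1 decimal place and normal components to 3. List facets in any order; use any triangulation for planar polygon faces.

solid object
 facet normal -0.500 0.866 0.017
  outer loop
   vertex 3.8 4.6 5.0
   vertex 4.4 5.0 2.2
   vertex 0.2 2.6 1.0
  endloop
 endfacet
 facet normal -0.738 0.552 0.388
  outer loop
   vertex 3.8 4.6 5.0
   vertex 0.2 2.6 1.0
   vertex 0.6 0.6 4.6
  endloop
 endfacet
 facet normal 0.020 -0.873 -0.487
  outer loop
   vertex 2.4 1.2 3.6
   vertex 0.6 0.6 4.6
   vertex 0.2 2.6 1.0
  endloop
 endfacet
 facet normal 0.896 -0.423 0.132
  outer loop
   vertex 2.4 1.2 3.6
   vertex 4.4 5.0 2.2
   vertex 3.8 4.6 5.0
  endloop
 endfacet
 facet normal 0.542 -0.501 0.675
  outer loop
   vertex 2.4 1.2 3.6
   vertex 3.8 4.6 5.0
   vertex 0.6 0.6 4.6
  endloop
 endfacet
 facet normal 0.388 -0.233 -0.892
  outer loop
   vertex 3.2 3.0 2.2
   vertex 0.2 2.6 1.0
   vertex 4.4 5.0 2.2
  endloop
 endfacet
 facet normal 0.352 -0.667 -0.657
  outer loop
   vertex 3.2 3.0 2.2
   vertex 2.4 1.2 3.6
   vertex 0.2 2.6 1.0
  endloop
 endfacet
 facet normal 0.845 -0.507 -0.169
  outer loop
   vertex 3.2 3.0 2.2
   vertex 4.4 5.0 2.2
   vertex 2.4 1.2 3.6
  endloop
 endfacet
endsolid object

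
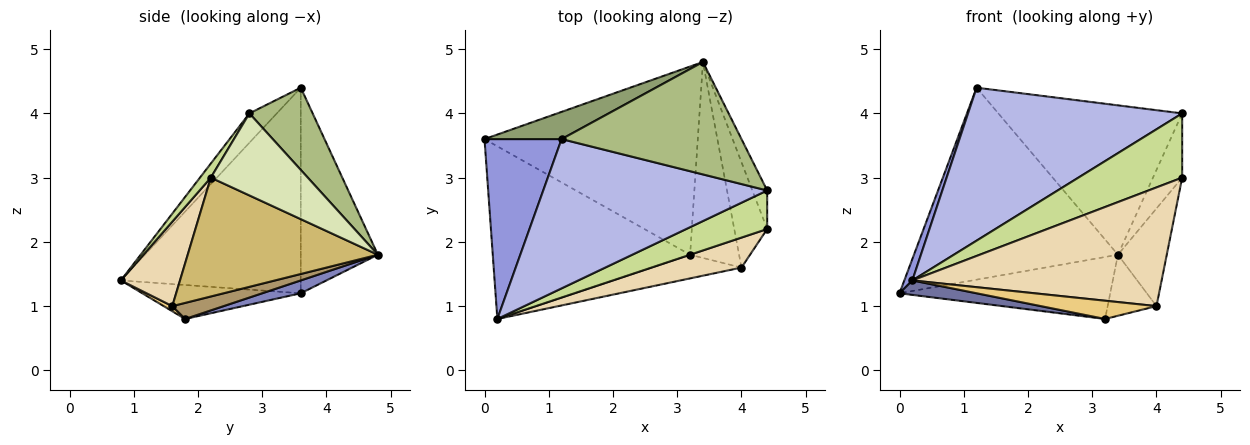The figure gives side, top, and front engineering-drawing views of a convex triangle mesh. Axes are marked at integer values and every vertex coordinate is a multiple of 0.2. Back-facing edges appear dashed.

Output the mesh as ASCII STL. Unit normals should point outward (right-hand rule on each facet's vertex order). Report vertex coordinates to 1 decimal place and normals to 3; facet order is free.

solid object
 facet normal -0.169 -0.082 -0.982
  outer loop
   vertex 3.2 1.8 0.8
   vertex 0.2 0.8 1.4
   vertex 0.0 3.6 1.2
  endloop
 endfacet
 facet normal 0.057 0.312 -0.948
  outer loop
   vertex 3.4 4.8 1.8
   vertex 3.2 1.8 0.8
   vertex 0.0 3.6 1.2
  endloop
 endfacet
 facet normal -0.936 -0.042 0.351
  outer loop
   vertex 1.2 3.6 4.4
   vertex 0.0 3.6 1.2
   vertex 0.2 0.8 1.4
  endloop
 endfacet
 facet normal -0.091 -0.713 0.696
  outer loop
   vertex 1.2 3.6 4.4
   vertex 0.2 0.8 1.4
   vertex 4.4 2.8 4.0
  endloop
 endfacet
 facet normal -0.350 0.927 0.131
  outer loop
   vertex 1.2 3.6 4.4
   vertex 3.4 4.8 1.8
   vertex 0.0 3.6 1.2
  endloop
 endfacet
 facet normal 0.265 0.770 0.580
  outer loop
   vertex 1.2 3.6 4.4
   vertex 4.4 2.8 4.0
   vertex 3.4 4.8 1.8
  endloop
 endfacet
 facet normal 0.089 -0.854 0.512
  outer loop
   vertex 4.4 2.2 3.0
   vertex 4.4 2.8 4.0
   vertex 0.2 0.8 1.4
  endloop
 endfacet
 facet normal 0.943 0.284 -0.171
  outer loop
   vertex 4.4 2.2 3.0
   vertex 3.4 4.8 1.8
   vertex 4.4 2.8 4.0
  endloop
 endfacet
 facet normal 0.299 0.284 -0.911
  outer loop
   vertex 4.0 1.6 1.0
   vertex 3.2 1.8 0.8
   vertex 3.4 4.8 1.8
  endloop
 endfacet
 facet normal 0.935 0.240 -0.259
  outer loop
   vertex 4.0 1.6 1.0
   vertex 3.4 4.8 1.8
   vertex 4.4 2.2 3.0
  endloop
 endfacet
 facet normal 0.045 -0.610 -0.791
  outer loop
   vertex 4.0 1.6 1.0
   vertex 0.2 0.8 1.4
   vertex 3.2 1.8 0.8
  endloop
 endfacet
 facet normal 0.224 -0.945 0.239
  outer loop
   vertex 4.0 1.6 1.0
   vertex 4.4 2.2 3.0
   vertex 0.2 0.8 1.4
  endloop
 endfacet
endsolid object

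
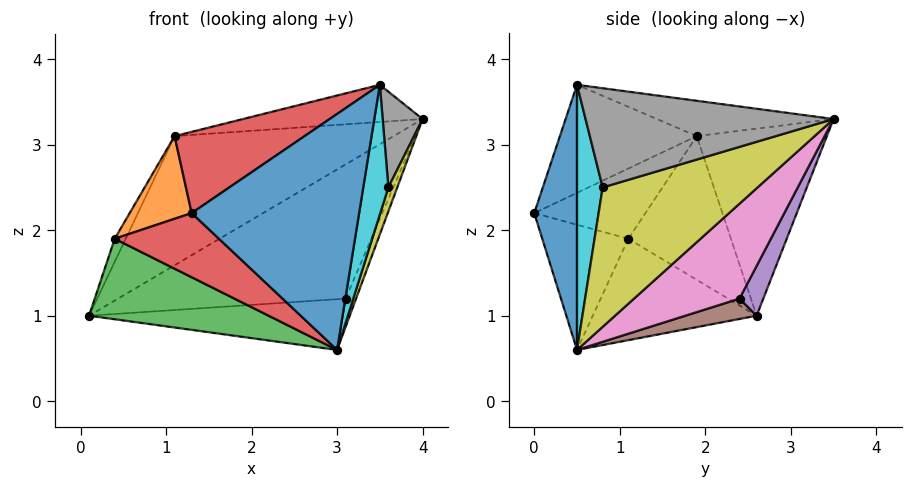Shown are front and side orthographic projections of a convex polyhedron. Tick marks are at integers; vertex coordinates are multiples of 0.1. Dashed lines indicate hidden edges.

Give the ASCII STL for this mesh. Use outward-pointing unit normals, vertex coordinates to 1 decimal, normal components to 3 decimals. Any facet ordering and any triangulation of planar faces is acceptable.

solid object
 facet normal 0.247 -0.968 -0.040
  outer loop
   vertex 1.3 0.0 2.2
   vertex 3.0 0.5 0.6
   vertex 3.5 0.5 3.7
  endloop
 endfacet
 facet normal -0.451 0.760 0.468
  outer loop
   vertex 1.1 1.9 3.1
   vertex 4.0 3.5 3.3
   vertex 0.1 2.6 1.0
  endloop
 endfacet
 facet normal -0.153 0.156 0.976
  outer loop
   vertex 1.1 1.9 3.1
   vertex 3.5 0.5 3.7
   vertex 4.0 3.5 3.3
  endloop
 endfacet
 facet normal -0.444 -0.421 0.791
  outer loop
   vertex 1.1 1.9 3.1
   vertex 1.3 0.0 2.2
   vertex 3.5 0.5 3.7
  endloop
 endfacet
 facet normal 0.091 0.866 -0.492
  outer loop
   vertex 3.1 2.4 1.2
   vertex 0.1 2.6 1.0
   vertex 4.0 3.5 3.3
  endloop
 endfacet
 facet normal 0.083 0.296 -0.952
  outer loop
   vertex 3.1 2.4 1.2
   vertex 3.0 0.5 0.6
   vertex 0.1 2.6 1.0
  endloop
 endfacet
 facet normal 0.898 0.089 -0.431
  outer loop
   vertex 3.1 2.4 1.2
   vertex 4.0 3.5 3.3
   vertex 3.0 0.5 0.6
  endloop
 endfacet
 facet normal 0.986 -0.159 0.043
  outer loop
   vertex 3.6 0.8 2.5
   vertex 4.0 3.5 3.3
   vertex 3.5 0.5 3.7
  endloop
 endfacet
 facet normal 0.955 -0.055 -0.293
  outer loop
   vertex 3.6 0.8 2.5
   vertex 3.0 0.5 0.6
   vertex 4.0 3.5 3.3
  endloop
 endfacet
 facet normal 0.710 -0.695 -0.115
  outer loop
   vertex 3.6 0.8 2.5
   vertex 3.5 0.5 3.7
   vertex 3.0 0.5 0.6
  endloop
 endfacet
 facet normal -0.886 0.095 0.454
  outer loop
   vertex 0.4 1.1 1.9
   vertex 1.1 1.9 3.1
   vertex 0.1 2.6 1.0
  endloop
 endfacet
 facet normal -0.671 -0.374 0.641
  outer loop
   vertex 0.4 1.1 1.9
   vertex 1.3 0.0 2.2
   vertex 1.1 1.9 3.1
  endloop
 endfacet
 facet normal -0.475 -0.521 -0.709
  outer loop
   vertex 0.4 1.1 1.9
   vertex 0.1 2.6 1.0
   vertex 3.0 0.5 0.6
  endloop
 endfacet
 facet normal -0.469 -0.568 -0.676
  outer loop
   vertex 0.4 1.1 1.9
   vertex 3.0 0.5 0.6
   vertex 1.3 0.0 2.2
  endloop
 endfacet
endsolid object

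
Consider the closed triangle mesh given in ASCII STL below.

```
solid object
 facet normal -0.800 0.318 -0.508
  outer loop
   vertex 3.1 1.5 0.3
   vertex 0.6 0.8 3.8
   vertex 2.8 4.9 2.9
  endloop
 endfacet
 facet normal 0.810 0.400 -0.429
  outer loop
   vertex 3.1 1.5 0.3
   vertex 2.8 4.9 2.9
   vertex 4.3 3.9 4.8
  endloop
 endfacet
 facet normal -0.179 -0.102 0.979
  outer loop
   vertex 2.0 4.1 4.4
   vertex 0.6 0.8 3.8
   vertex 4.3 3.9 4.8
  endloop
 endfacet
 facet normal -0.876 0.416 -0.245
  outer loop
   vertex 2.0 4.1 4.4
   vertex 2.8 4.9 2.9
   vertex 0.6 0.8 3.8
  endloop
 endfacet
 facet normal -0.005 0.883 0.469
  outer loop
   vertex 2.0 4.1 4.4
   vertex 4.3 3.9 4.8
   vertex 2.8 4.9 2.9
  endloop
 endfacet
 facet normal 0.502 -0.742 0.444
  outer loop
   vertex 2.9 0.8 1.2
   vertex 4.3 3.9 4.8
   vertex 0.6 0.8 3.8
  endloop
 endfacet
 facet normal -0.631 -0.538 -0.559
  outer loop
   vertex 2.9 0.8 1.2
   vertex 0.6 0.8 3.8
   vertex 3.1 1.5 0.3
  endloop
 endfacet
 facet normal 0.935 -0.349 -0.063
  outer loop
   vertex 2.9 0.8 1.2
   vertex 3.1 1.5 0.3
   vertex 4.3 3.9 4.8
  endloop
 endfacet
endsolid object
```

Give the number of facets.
8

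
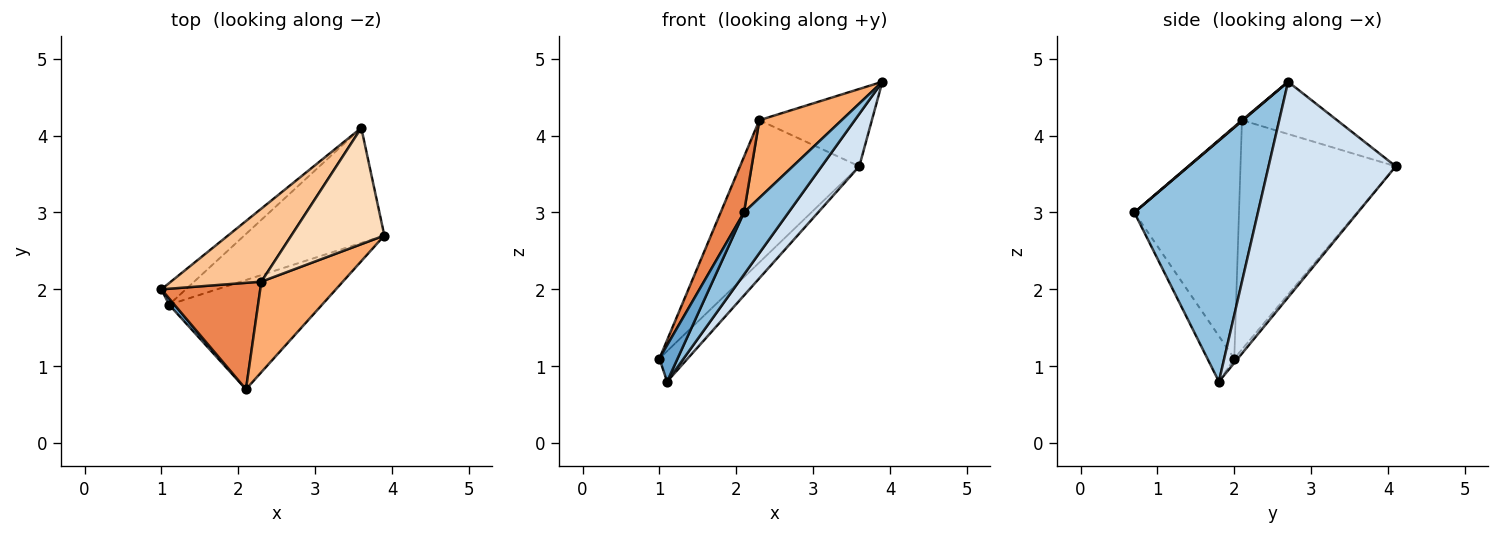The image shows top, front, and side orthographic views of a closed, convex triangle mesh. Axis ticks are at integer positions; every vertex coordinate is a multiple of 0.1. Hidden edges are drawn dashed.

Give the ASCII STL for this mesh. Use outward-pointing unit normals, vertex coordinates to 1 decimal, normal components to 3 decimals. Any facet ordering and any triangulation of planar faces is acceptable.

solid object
 facet normal -0.825 -0.557 0.096
  outer loop
   vertex 1.1 1.8 0.8
   vertex 2.1 0.7 3.0
   vertex 1.0 2.0 1.1
  endloop
 endfacet
 facet normal 0.808 -0.291 -0.513
  outer loop
   vertex 1.1 1.8 0.8
   vertex 3.9 2.7 4.7
   vertex 2.1 0.7 3.0
  endloop
 endfacet
 facet normal -0.102 0.812 -0.575
  outer loop
   vertex 3.6 4.1 3.6
   vertex 1.1 1.8 0.8
   vertex 1.0 2.0 1.1
  endloop
 endfacet
 facet normal 0.814 -0.241 -0.529
  outer loop
   vertex 3.6 4.1 3.6
   vertex 3.9 2.7 4.7
   vertex 1.1 1.8 0.8
  endloop
 endfacet
 facet normal -0.901 -0.201 0.384
  outer loop
   vertex 2.3 2.1 4.2
   vertex 1.0 2.0 1.1
   vertex 2.1 0.7 3.0
  endloop
 endfacet
 facet normal 0.007 -0.651 0.759
  outer loop
   vertex 2.3 2.1 4.2
   vertex 2.1 0.7 3.0
   vertex 3.9 2.7 4.7
  endloop
 endfacet
 facet normal -0.757 0.581 0.299
  outer loop
   vertex 2.3 2.1 4.2
   vertex 3.6 4.1 3.6
   vertex 1.0 2.0 1.1
  endloop
 endfacet
 facet normal -0.424 0.502 0.754
  outer loop
   vertex 2.3 2.1 4.2
   vertex 3.9 2.7 4.7
   vertex 3.6 4.1 3.6
  endloop
 endfacet
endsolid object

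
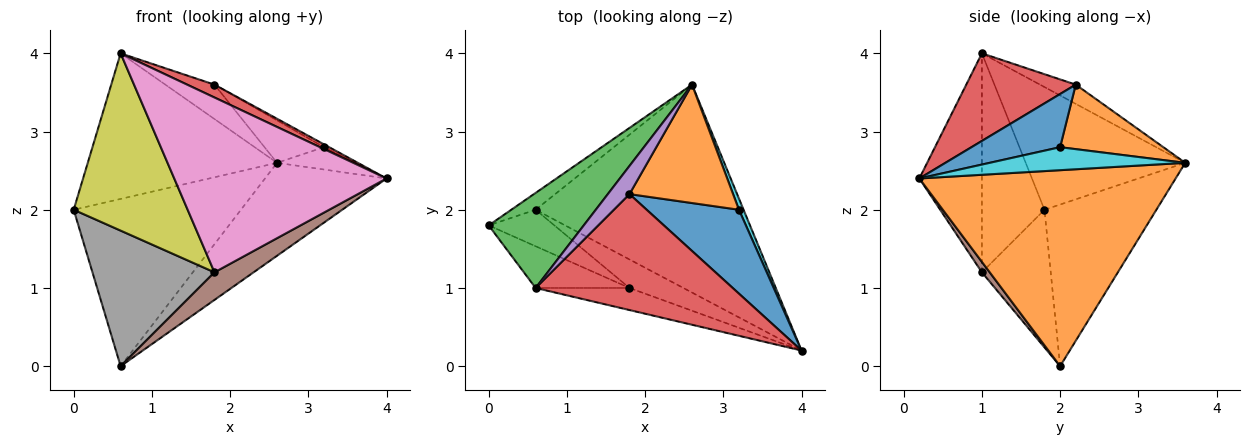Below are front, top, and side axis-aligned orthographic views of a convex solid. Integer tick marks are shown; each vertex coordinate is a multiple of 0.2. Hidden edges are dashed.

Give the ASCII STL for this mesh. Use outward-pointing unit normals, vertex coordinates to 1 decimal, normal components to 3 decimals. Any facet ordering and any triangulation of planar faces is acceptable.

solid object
 facet normal -0.554 0.828 -0.083
  outer loop
   vertex 0.6 2.0 0.0
   vertex 0.0 1.8 2.0
   vertex 2.6 3.6 2.6
  endloop
 endfacet
 facet normal 0.652 0.309 -0.692
  outer loop
   vertex 0.6 2.0 0.0
   vertex 2.6 3.6 2.6
   vertex 4.0 0.2 2.4
  endloop
 endfacet
 facet normal -0.577 0.684 0.447
  outer loop
   vertex 0.6 1.0 4.0
   vertex 2.6 3.6 2.6
   vertex 0.0 1.8 2.0
  endloop
 endfacet
 facet normal 0.404 -0.101 0.909
  outer loop
   vertex 1.8 2.2 3.6
   vertex 0.6 1.0 4.0
   vertex 4.0 0.2 2.4
  endloop
 endfacet
 facet normal -0.491 0.674 0.552
  outer loop
   vertex 1.8 2.2 3.6
   vertex 2.6 3.6 2.6
   vertex 0.6 1.0 4.0
  endloop
 endfacet
 facet normal 0.138 -0.689 -0.712
  outer loop
   vertex 1.8 1.0 1.2
   vertex 0.6 2.0 0.0
   vertex 4.0 0.2 2.4
  endloop
 endfacet
 facet normal -0.281 -0.952 -0.120
  outer loop
   vertex 1.8 1.0 1.2
   vertex 4.0 0.2 2.4
   vertex 0.6 1.0 4.0
  endloop
 endfacet
 facet normal -0.478 -0.848 -0.228
  outer loop
   vertex 1.8 1.0 1.2
   vertex 0.0 1.8 2.0
   vertex 0.6 2.0 0.0
  endloop
 endfacet
 facet normal -0.471 -0.859 -0.202
  outer loop
   vertex 1.8 1.0 1.2
   vertex 0.6 1.0 4.0
   vertex 0.0 1.8 2.0
  endloop
 endfacet
 facet normal 0.913 0.365 0.183
  outer loop
   vertex 3.2 2.0 2.8
   vertex 4.0 0.2 2.4
   vertex 2.6 3.6 2.6
  endloop
 endfacet
 facet normal 0.499 0.029 0.866
  outer loop
   vertex 3.2 2.0 2.8
   vertex 1.8 2.2 3.6
   vertex 4.0 0.2 2.4
  endloop
 endfacet
 facet normal 0.506 0.291 0.812
  outer loop
   vertex 3.2 2.0 2.8
   vertex 2.6 3.6 2.6
   vertex 1.8 2.2 3.6
  endloop
 endfacet
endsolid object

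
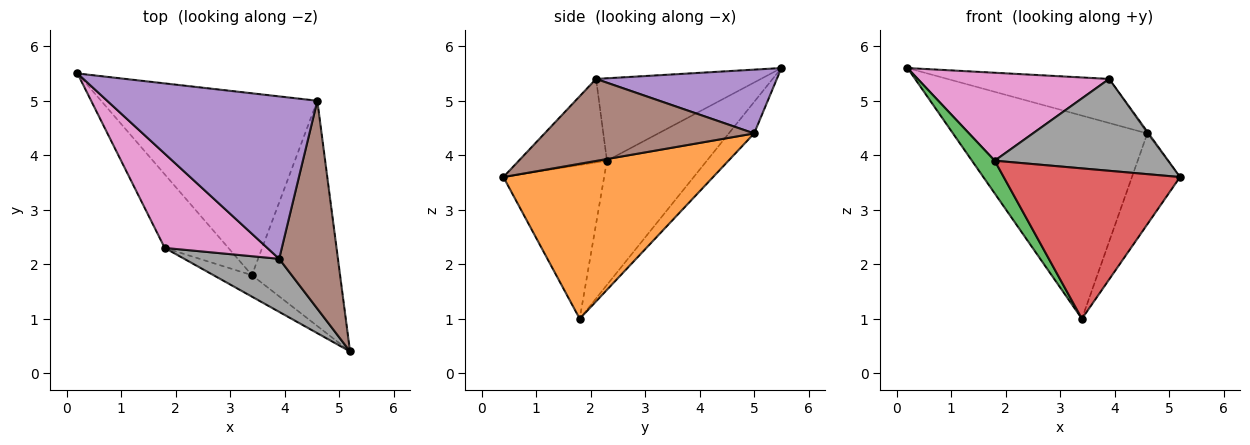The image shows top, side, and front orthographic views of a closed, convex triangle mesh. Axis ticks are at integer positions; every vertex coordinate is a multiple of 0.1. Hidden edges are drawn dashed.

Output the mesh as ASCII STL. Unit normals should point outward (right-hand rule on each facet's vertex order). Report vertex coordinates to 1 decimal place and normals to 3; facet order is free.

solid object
 facet normal -0.097 0.742 -0.664
  outer loop
   vertex 4.6 5.0 4.4
   vertex 3.4 1.8 1.0
   vertex 0.2 5.5 5.6
  endloop
 endfacet
 facet normal 0.852 0.196 -0.485
  outer loop
   vertex 4.6 5.0 4.4
   vertex 5.2 0.4 3.6
   vertex 3.4 1.8 1.0
  endloop
 endfacet
 facet normal -0.872 -0.199 -0.447
  outer loop
   vertex 1.8 2.3 3.9
   vertex 0.2 5.5 5.6
   vertex 3.4 1.8 1.0
  endloop
 endfacet
 facet normal -0.492 -0.862 -0.123
  outer loop
   vertex 1.8 2.3 3.9
   vertex 3.4 1.8 1.0
   vertex 5.2 0.4 3.6
  endloop
 endfacet
 facet normal 0.281 0.251 0.926
  outer loop
   vertex 3.9 2.1 5.4
   vertex 4.6 5.0 4.4
   vertex 0.2 5.5 5.6
  endloop
 endfacet
 facet normal 0.813 0.005 0.583
  outer loop
   vertex 3.9 2.1 5.4
   vertex 5.2 0.4 3.6
   vertex 4.6 5.0 4.4
  endloop
 endfacet
 facet normal -0.506 -0.588 0.631
  outer loop
   vertex 3.9 2.1 5.4
   vertex 0.2 5.5 5.6
   vertex 1.8 2.3 3.9
  endloop
 endfacet
 facet normal -0.403 -0.793 0.458
  outer loop
   vertex 3.9 2.1 5.4
   vertex 1.8 2.3 3.9
   vertex 5.2 0.4 3.6
  endloop
 endfacet
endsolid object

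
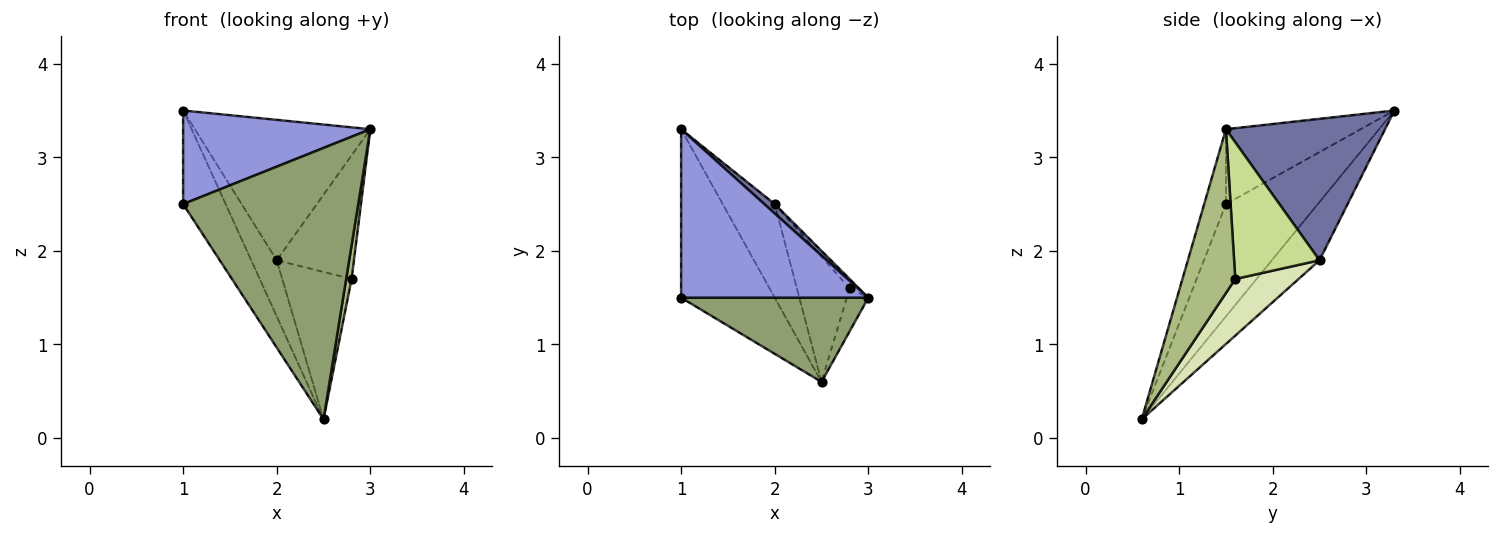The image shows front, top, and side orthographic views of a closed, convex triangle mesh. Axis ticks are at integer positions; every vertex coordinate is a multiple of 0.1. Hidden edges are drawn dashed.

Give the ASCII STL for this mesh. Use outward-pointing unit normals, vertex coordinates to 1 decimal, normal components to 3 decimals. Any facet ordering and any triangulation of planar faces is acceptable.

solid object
 facet normal 0.671 0.740 0.049
  outer loop
   vertex 2.0 2.5 1.9
   vertex 1.0 3.3 3.5
   vertex 3.0 1.5 3.3
  endloop
 endfacet
 facet normal -0.693 0.371 -0.618
  outer loop
   vertex 2.0 2.5 1.9
   vertex 2.5 0.6 0.2
   vertex 1.0 3.3 3.5
  endloop
 endfacet
 facet normal -0.330 -0.458 0.825
  outer loop
   vertex 1.0 1.5 2.5
   vertex 3.0 1.5 3.3
   vertex 1.0 3.3 3.5
  endloop
 endfacet
 facet normal -0.724 0.335 -0.603
  outer loop
   vertex 1.0 1.5 2.5
   vertex 1.0 3.3 3.5
   vertex 2.5 0.6 0.2
  endloop
 endfacet
 facet normal -0.118 -0.948 0.294
  outer loop
   vertex 1.0 1.5 2.5
   vertex 2.5 0.6 0.2
   vertex 3.0 1.5 3.3
  endloop
 endfacet
 facet normal 0.986 -0.101 -0.130
  outer loop
   vertex 2.8 1.6 1.7
   vertex 3.0 1.5 3.3
   vertex 2.5 0.6 0.2
  endloop
 endfacet
 facet normal 0.741 0.670 -0.051
  outer loop
   vertex 2.8 1.6 1.7
   vertex 2.0 2.5 1.9
   vertex 3.0 1.5 3.3
  endloop
 endfacet
 facet normal 0.571 0.626 -0.531
  outer loop
   vertex 2.8 1.6 1.7
   vertex 2.5 0.6 0.2
   vertex 2.0 2.5 1.9
  endloop
 endfacet
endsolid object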